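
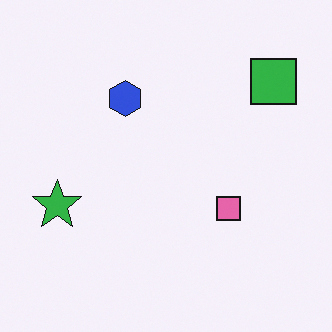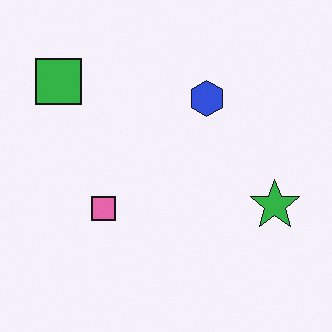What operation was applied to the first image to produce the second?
The image was flipped horizontally (left ↔ right).

The green star is in the left of the first image and the right of the second — shapes on opposite sides of the vertical midline have swapped in a mirror flip.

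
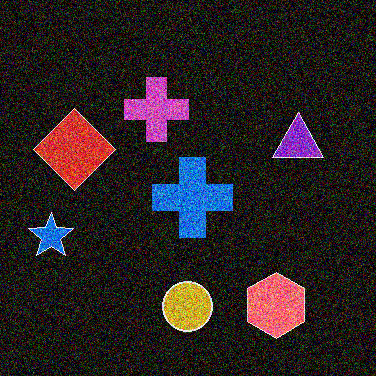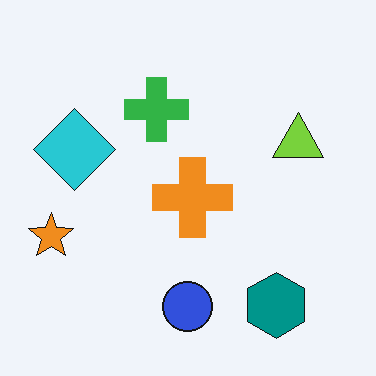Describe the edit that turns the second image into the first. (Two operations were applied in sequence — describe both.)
The first image is the second degraded with a thick layer of grain, then color-inverted (negative).

Random speckle covers the whole image, including the flat background. The light background has become dark and every shape's color is its complement — a photographic negative.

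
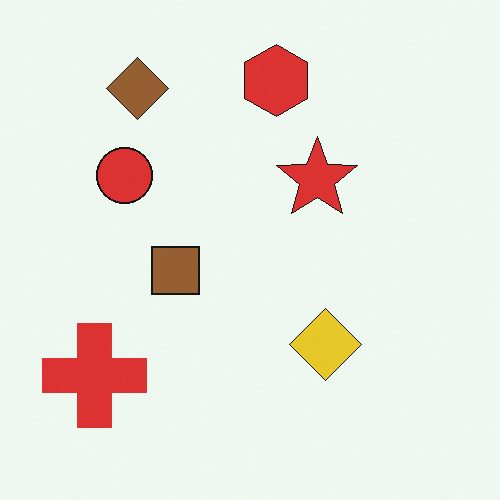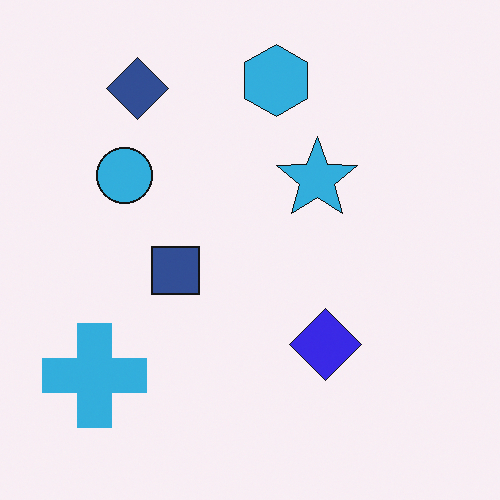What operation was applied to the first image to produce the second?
The transformation is: hue-shifted through roughly half the color wheel.

Every shape's color has rotated by the same amount around the hue wheel — a uniform hue shift.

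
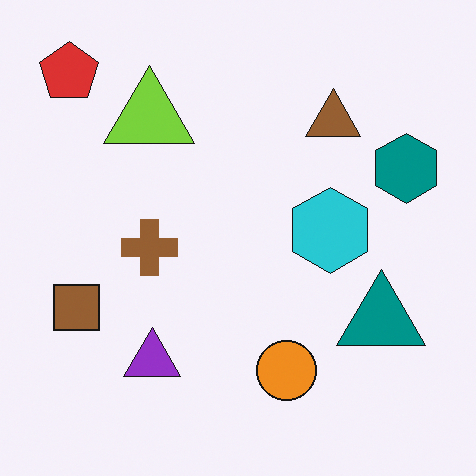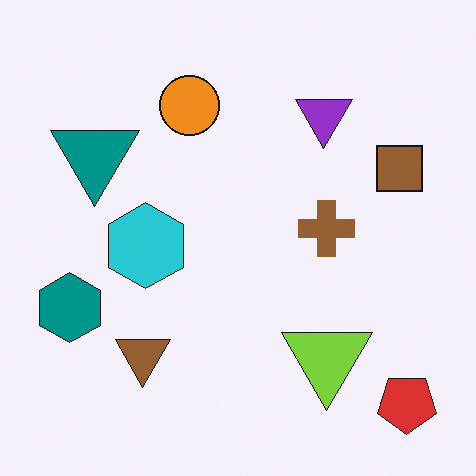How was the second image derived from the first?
Rotated 180°.

The red pentagon sits in the top-left of the first image and the bottom-right of the second — consistent with a whole-image 180° rotation.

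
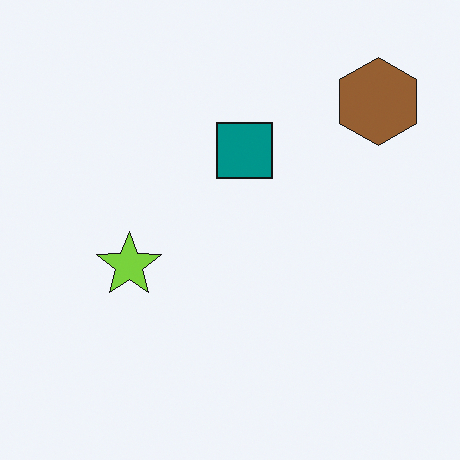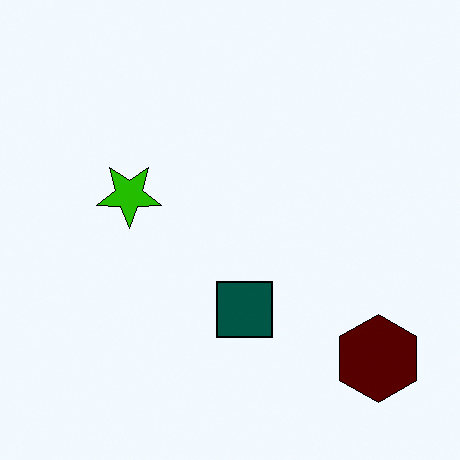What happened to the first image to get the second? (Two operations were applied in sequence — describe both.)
The second image is the first flipped vertically (top ↔ bottom), then given much higher contrast.

The brown hexagon is in the top-right of the first image and the bottom-right of the second — shapes on opposite sides of the horizontal midline have swapped in a mirror flip. Tones are pushed away from mid-grey across the whole image — a global contrast change.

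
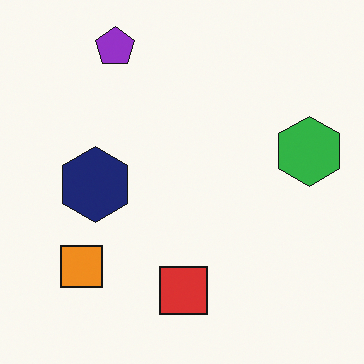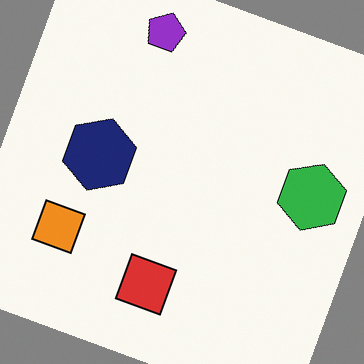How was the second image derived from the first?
Rotated clockwise by a moderate amount.

Every shape is tilted by the same angle and the image corners show triangular fill wedges — a whole-image rotation by a non-right angle.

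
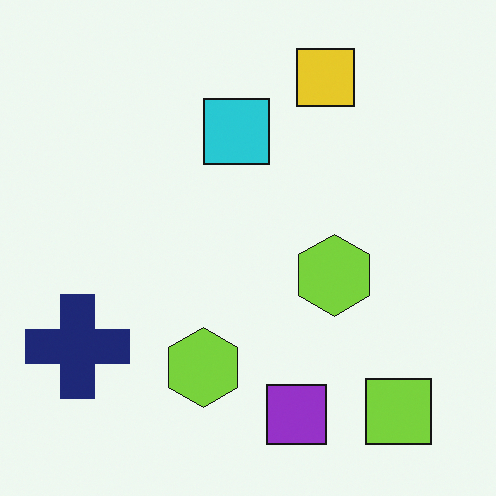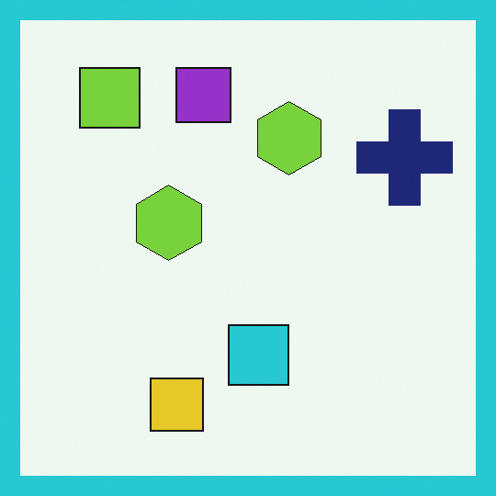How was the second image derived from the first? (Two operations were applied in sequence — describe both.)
This is the original image rotated 180°, then framed with a cyan border.

The lime square sits in the bottom-right of the first image and the top-left of the second — consistent with a whole-image 180° rotation. A solid cyan frame runs around the edge of the second image, with the content slightly shrunk inside it.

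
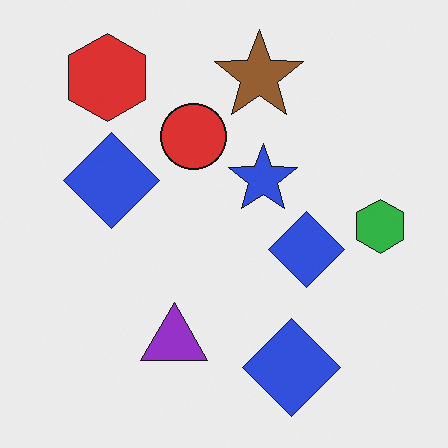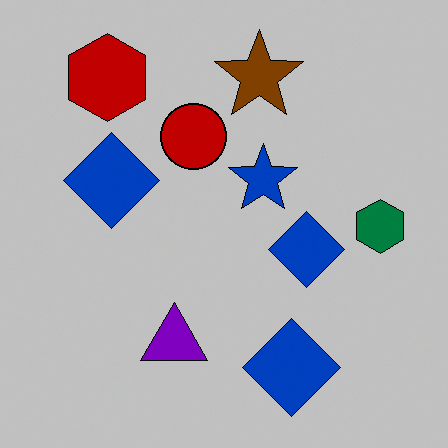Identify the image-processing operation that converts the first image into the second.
The second image is the first heavily posterized to just a handful of flat colors.

Each flat color has snapped to a coarser quantized level — most visibly, the near-white background has dropped to a flat grey.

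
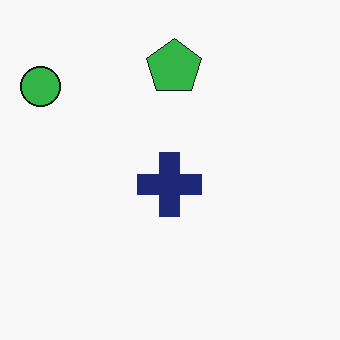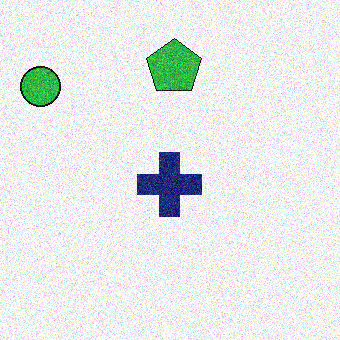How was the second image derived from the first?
The image was degraded with moderate additive noise.

Random speckle covers the whole image, including the flat background.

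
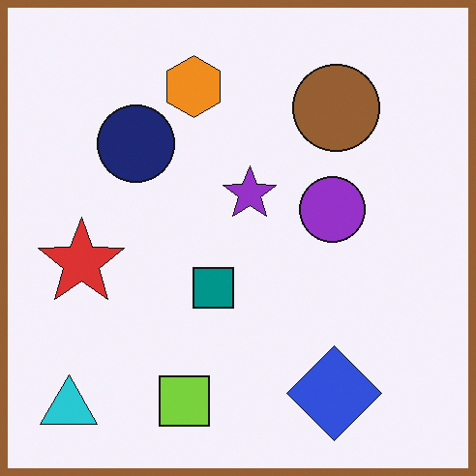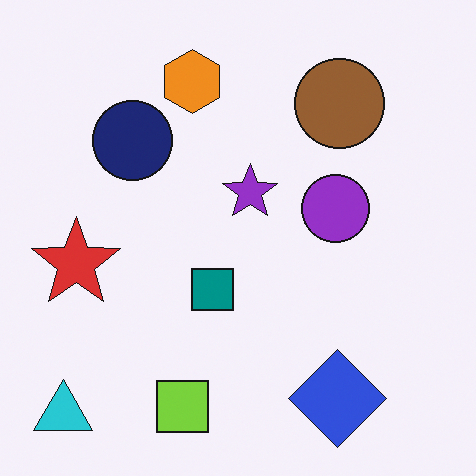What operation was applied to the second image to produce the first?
The first image is the second framed with a brown border.

A solid brown frame runs around the edge of the first image, with the content slightly shrunk inside it.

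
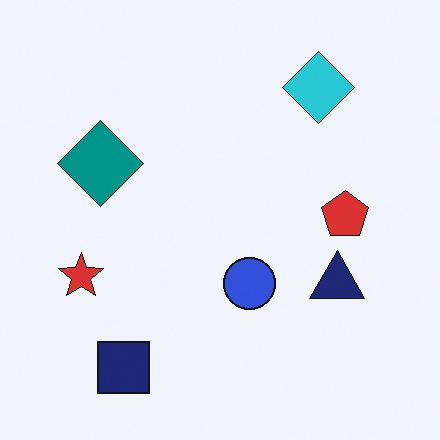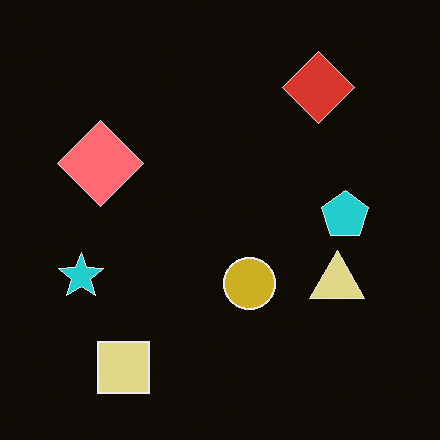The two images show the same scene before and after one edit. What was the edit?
The second image is the first color-inverted (negative).

The light background has become dark and every shape's color is its complement — a photographic negative.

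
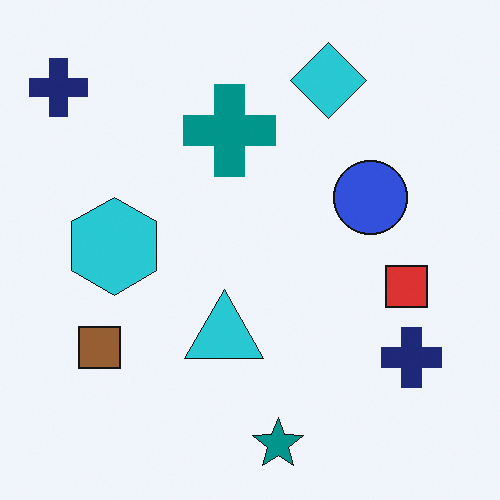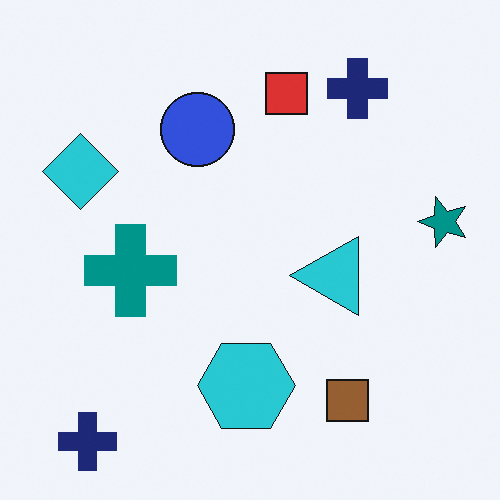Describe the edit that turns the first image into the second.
Rotated 90° counter-clockwise.

The teal star sits in the bottom of the first image and the right of the second — consistent with a whole-image 90° counter-clockwise rotation.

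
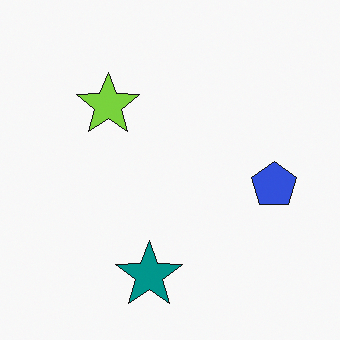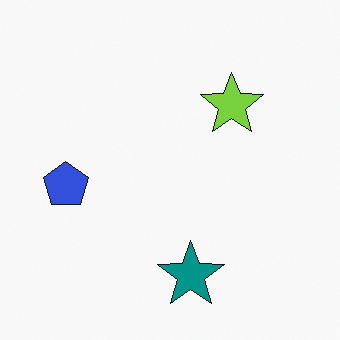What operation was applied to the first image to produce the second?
The transformation is: flipped horizontally (left ↔ right).

The blue pentagon is in the right of the first image and the left of the second — shapes on opposite sides of the vertical midline have swapped in a mirror flip.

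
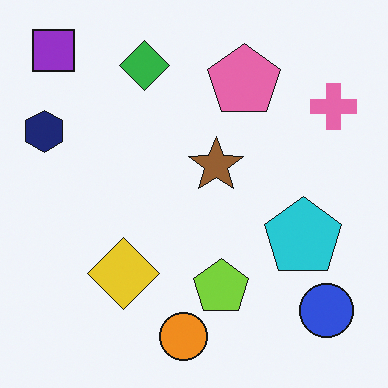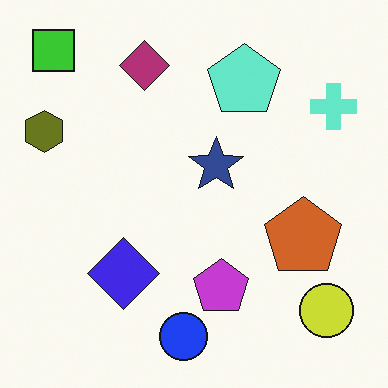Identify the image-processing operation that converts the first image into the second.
This is the original image hue-shifted by a large amount.

Every shape's color has rotated by the same amount around the hue wheel — a uniform hue shift.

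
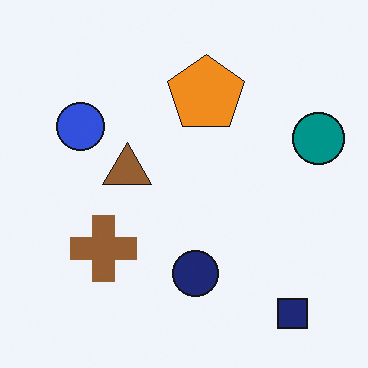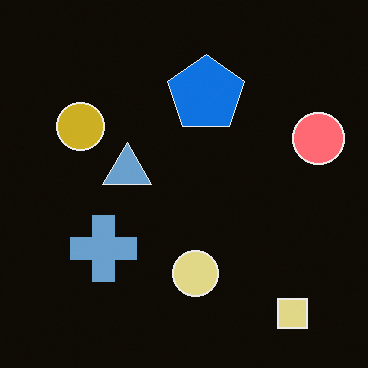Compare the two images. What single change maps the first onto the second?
The transformation is: color-inverted (negative).

The light background has become dark and every shape's color is its complement — a photographic negative.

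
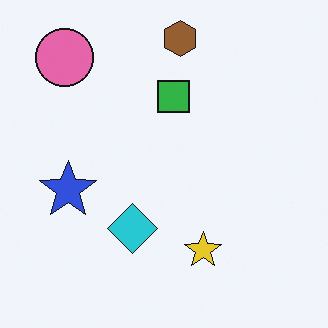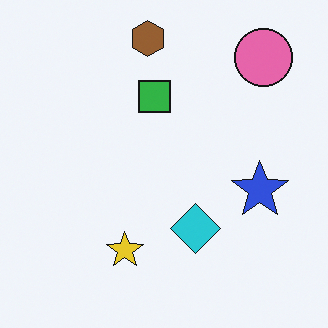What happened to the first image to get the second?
The transformation is: flipped horizontally (left ↔ right).

The pink circle is in the top-left of the first image and the top-right of the second — shapes on opposite sides of the vertical midline have swapped in a mirror flip.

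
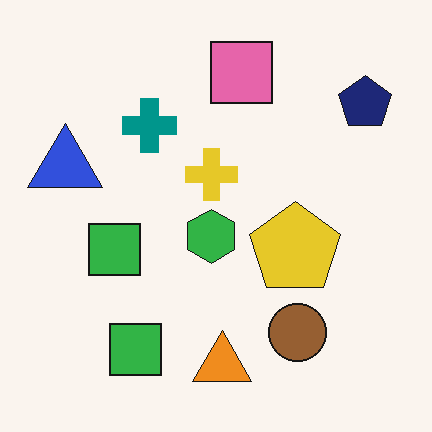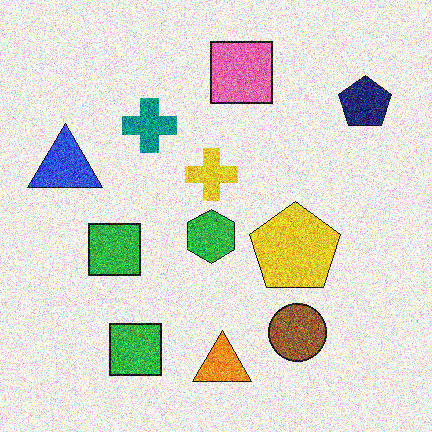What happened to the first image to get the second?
The image was degraded with a thick layer of grain.

Random speckle covers the whole image, including the flat background.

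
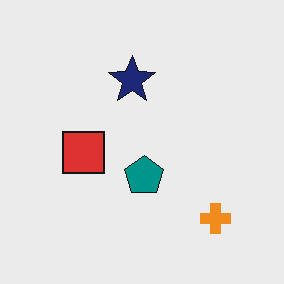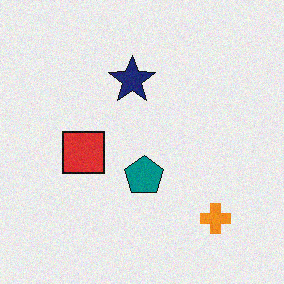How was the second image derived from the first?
The transformation is: degraded with subtle gaussian noise.

Random speckle covers the whole image, including the flat background.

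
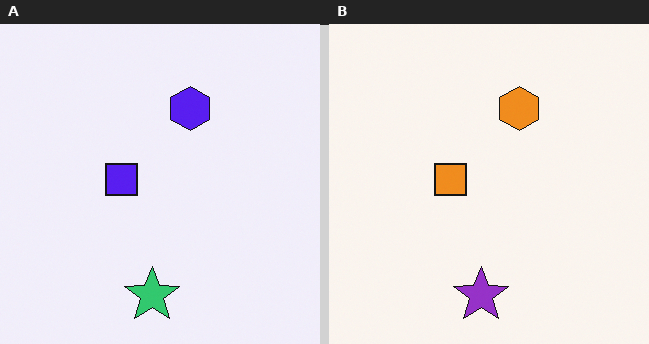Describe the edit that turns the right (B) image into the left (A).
The left (A) image is the right (B) hue-shifted through roughly half the color wheel.

Every shape's color has rotated by the same amount around the hue wheel — a uniform hue shift.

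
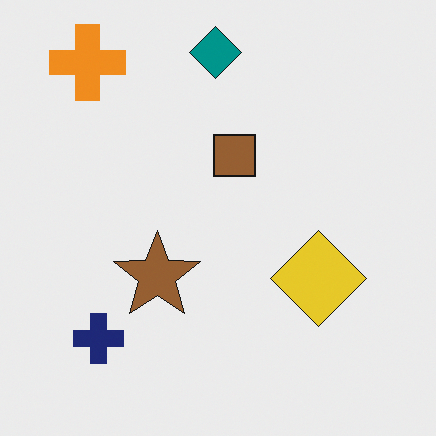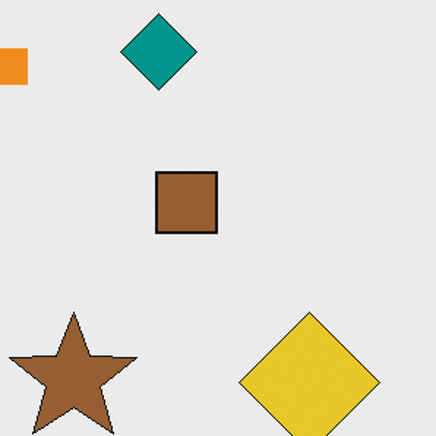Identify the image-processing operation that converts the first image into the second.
Cropped to a modestly smaller region and rescaled.

The visible shapes are larger and the field of view is narrower; shapes near the original edges may be partly or wholly outside the frame — a crop-and-rescale.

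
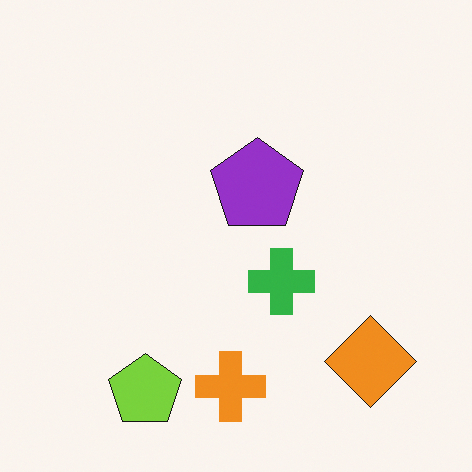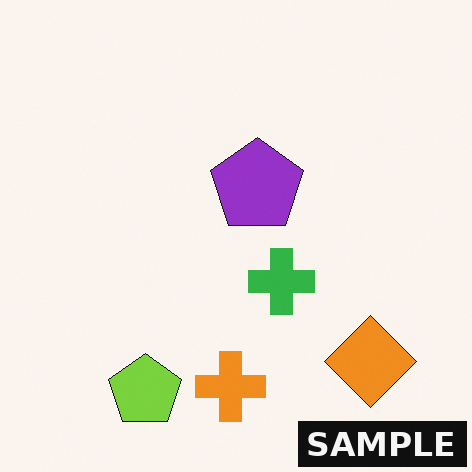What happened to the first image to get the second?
The transformation is: watermarked with the text "SAMPLE" in the lower-right corner.

A dark label reading "SAMPLE" appears in the lower-right corner.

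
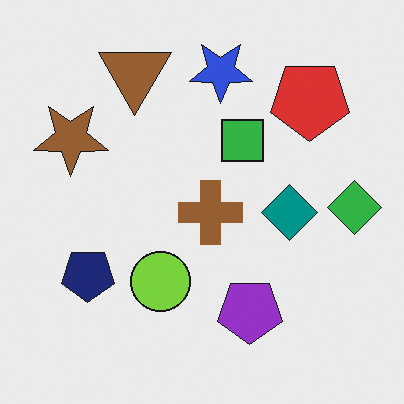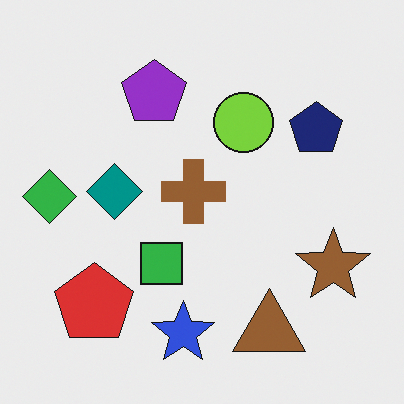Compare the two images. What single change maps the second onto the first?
This is the original image rotated 180°.

The green diamond sits in the left of the second image and the right of the first — consistent with a whole-image 180° rotation.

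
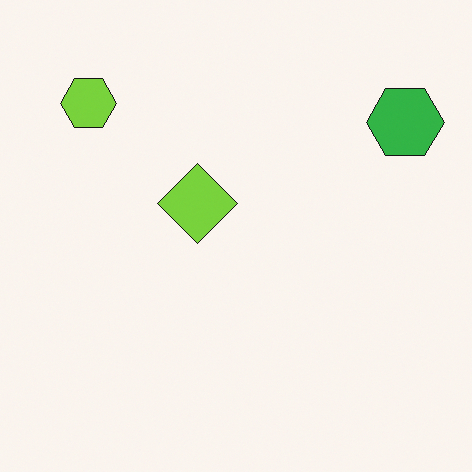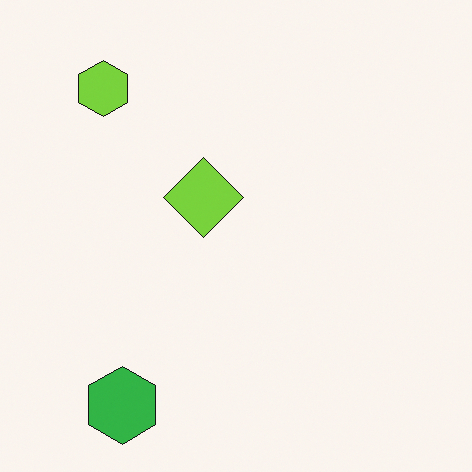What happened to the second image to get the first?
It was transposed (reflected across the top-left ↔ bottom-right diagonal).

Shapes have swapped their row and column positions — what was in the top-right is now in the bottom-left — a diagonal reflection.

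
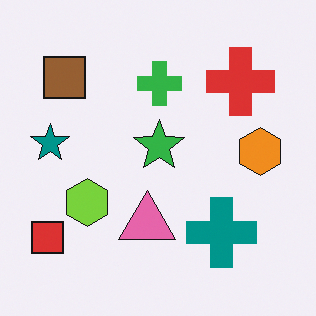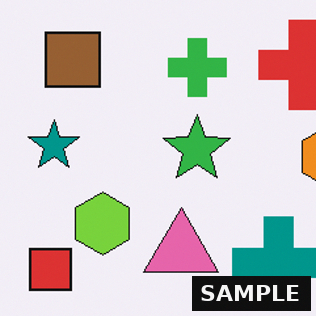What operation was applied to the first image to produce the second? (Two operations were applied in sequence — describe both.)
The image was cropped slightly and scaled back up, then watermarked with the text "SAMPLE" in the lower-right corner.

The visible shapes are larger and the field of view is narrower; shapes near the original edges may be partly or wholly outside the frame — a crop-and-rescale. A dark label reading "SAMPLE" appears in the lower-right corner.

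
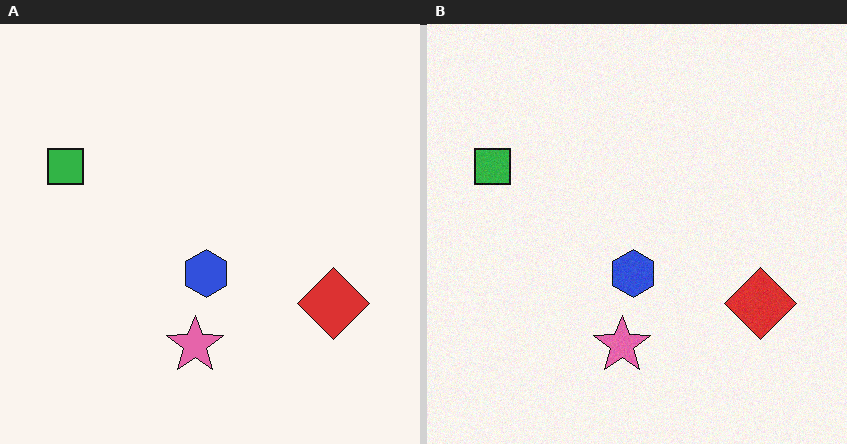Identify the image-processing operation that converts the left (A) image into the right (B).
It was degraded with light additive noise.

Random speckle covers the whole image, including the flat background.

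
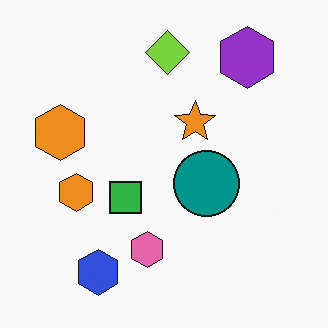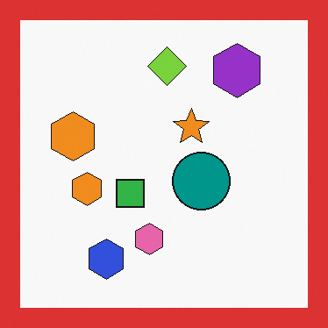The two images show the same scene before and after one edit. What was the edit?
The second image is the first framed with a red border.

A solid red frame runs around the edge of the second image, with the content slightly shrunk inside it.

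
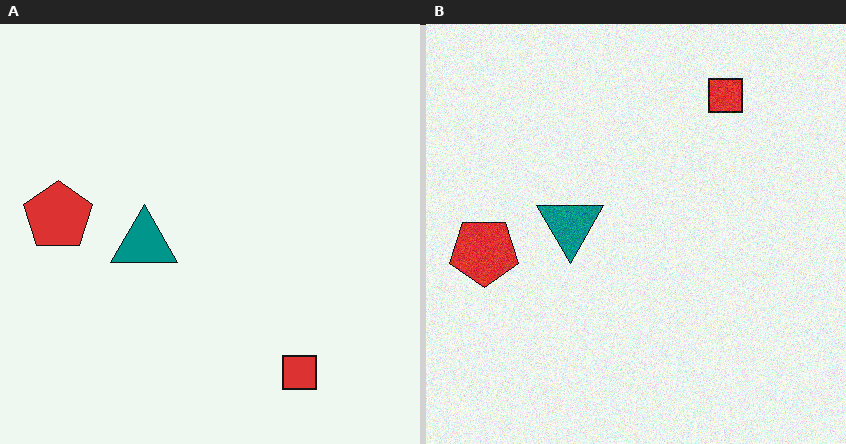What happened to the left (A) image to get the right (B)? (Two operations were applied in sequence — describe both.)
It was flipped vertically (top ↔ bottom), then degraded with moderate additive noise.

The red square is in the bottom-right of the left (A) image and the top-right of the right (B) — shapes on opposite sides of the horizontal midline have swapped in a mirror flip. Random speckle covers the whole image, including the flat background.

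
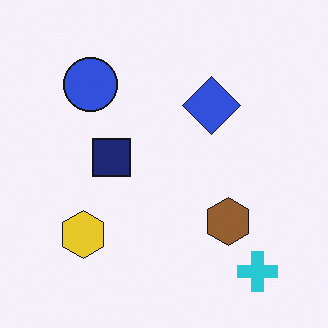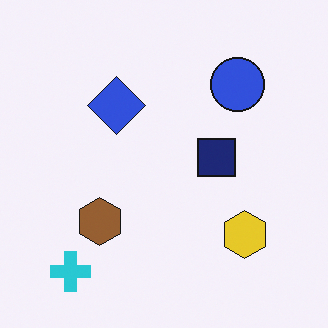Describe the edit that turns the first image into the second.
It was flipped horizontally (left ↔ right).

The cyan cross is in the bottom-right of the first image and the bottom-left of the second — shapes on opposite sides of the vertical midline have swapped in a mirror flip.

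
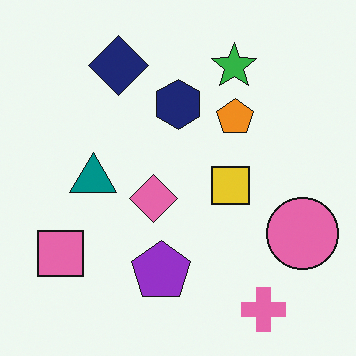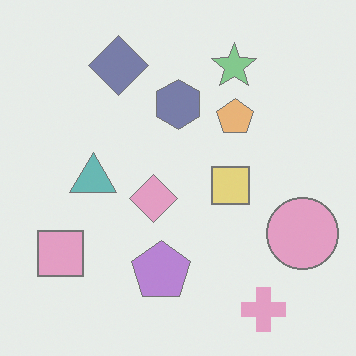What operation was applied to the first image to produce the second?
Washed out (contrast reduced).

Tones are pushed toward mid-grey across the whole image — a global contrast change.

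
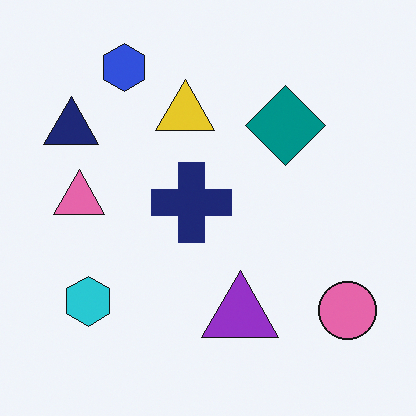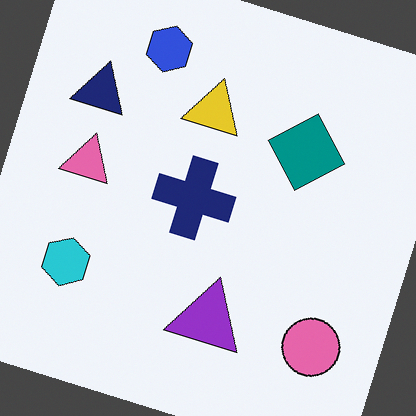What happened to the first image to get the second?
This is the original image rotated clockwise by a moderate amount.

Every shape is tilted by the same angle and the image corners show triangular fill wedges — a whole-image rotation by a non-right angle.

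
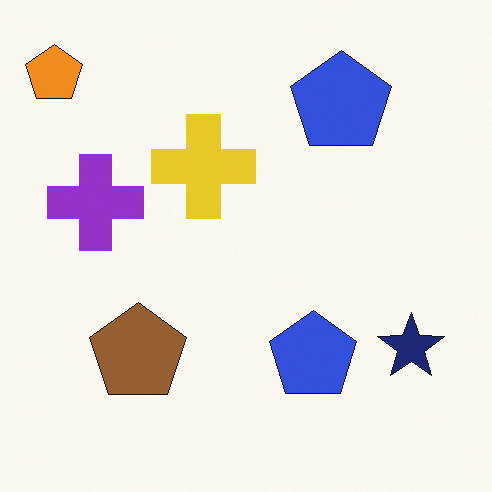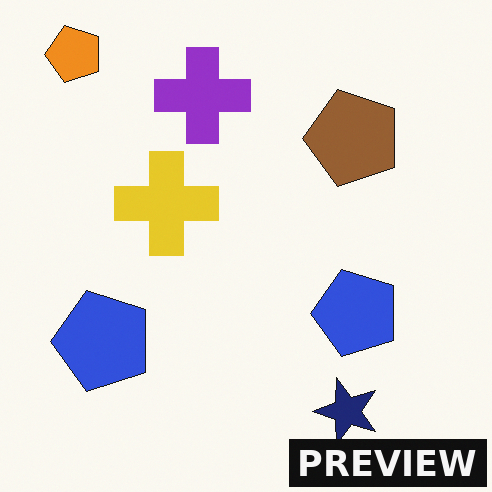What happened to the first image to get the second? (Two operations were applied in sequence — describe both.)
It was transposed (reflected across the top-left ↔ bottom-right diagonal), then watermarked with the text "PREVIEW" in the lower-right corner.

Shapes have swapped their row and column positions — what was in the top-right is now in the bottom-left — a diagonal reflection. A dark label reading "PREVIEW" appears in the lower-right corner.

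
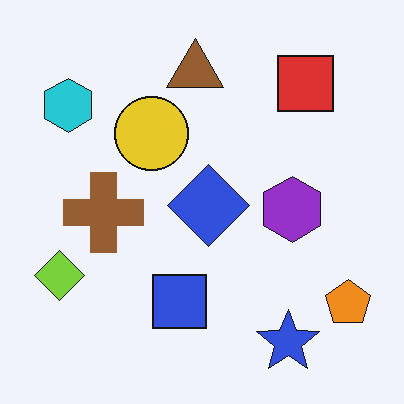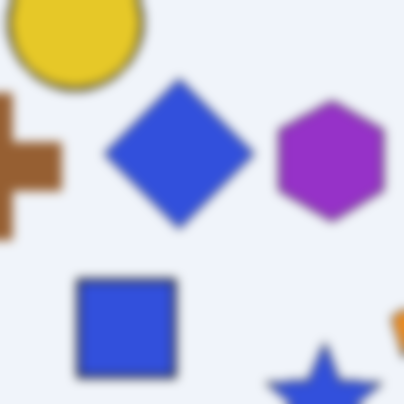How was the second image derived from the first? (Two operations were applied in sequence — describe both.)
The transformation is: cropped to a noticeably smaller region and rescaled, then heavily blurred.

The visible shapes are larger and the field of view is narrower; shapes near the original edges may be partly or wholly outside the frame — a crop-and-rescale. Shape edges and outlines are uniformly softened across the whole image.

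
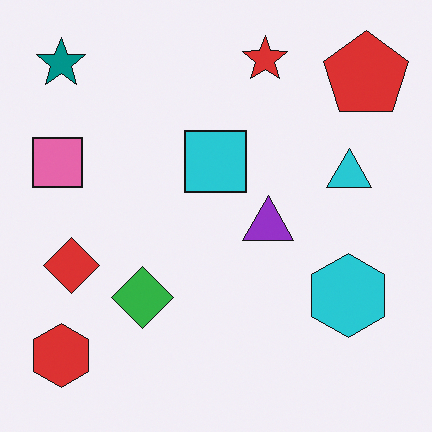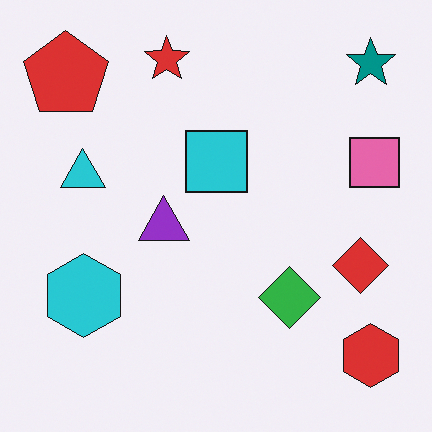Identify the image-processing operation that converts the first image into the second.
This is the original image flipped horizontally (left ↔ right).

The pink square is in the left of the first image and the right of the second — shapes on opposite sides of the vertical midline have swapped in a mirror flip.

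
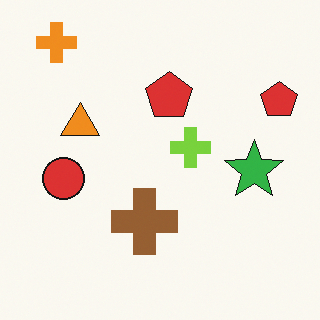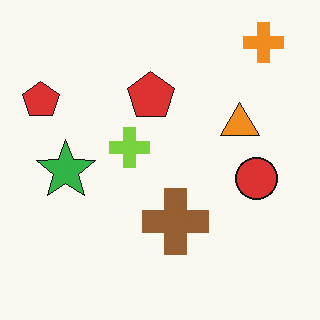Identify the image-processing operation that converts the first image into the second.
This is the original image flipped horizontally (left ↔ right).

The orange cross is in the top-left of the first image and the top-right of the second — shapes on opposite sides of the vertical midline have swapped in a mirror flip.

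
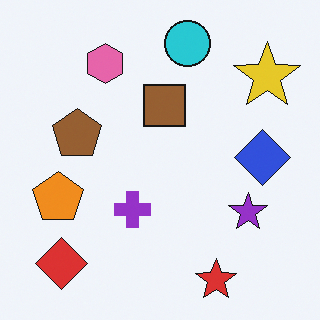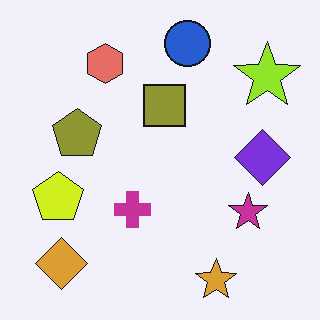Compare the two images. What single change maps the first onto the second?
The second image is the first hue-shifted slightly.

Every shape's color has rotated by the same amount around the hue wheel — a uniform hue shift.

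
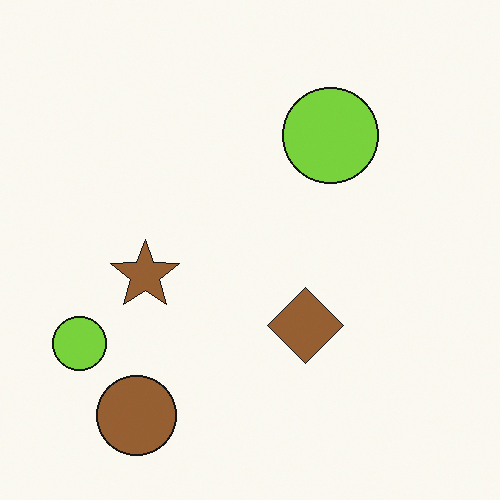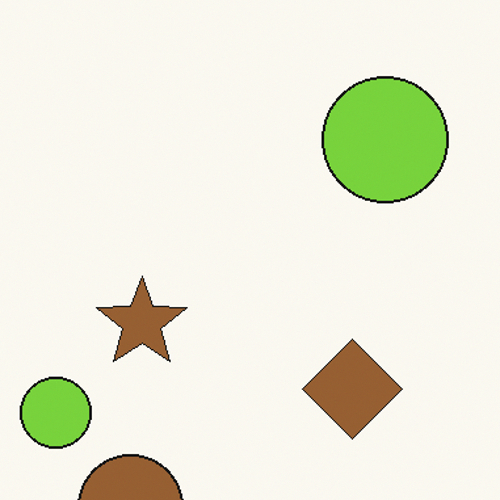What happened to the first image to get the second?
This is the original image cropped slightly and scaled back up.

The visible shapes are larger and the field of view is narrower; shapes near the original edges may be partly or wholly outside the frame — a crop-and-rescale.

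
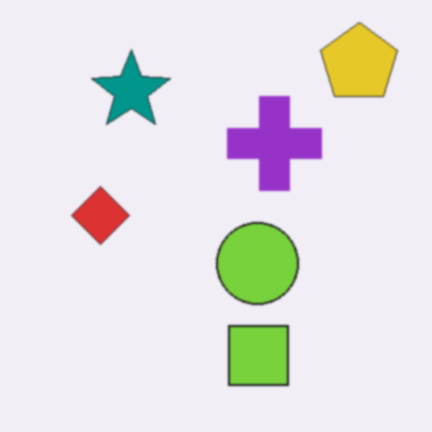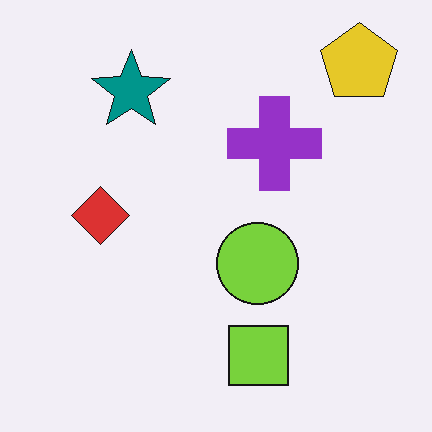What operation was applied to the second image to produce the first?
Slightly softened.

Shape edges and outlines are uniformly softened across the whole image.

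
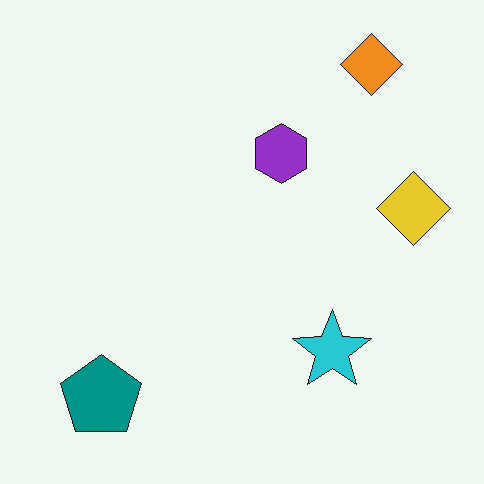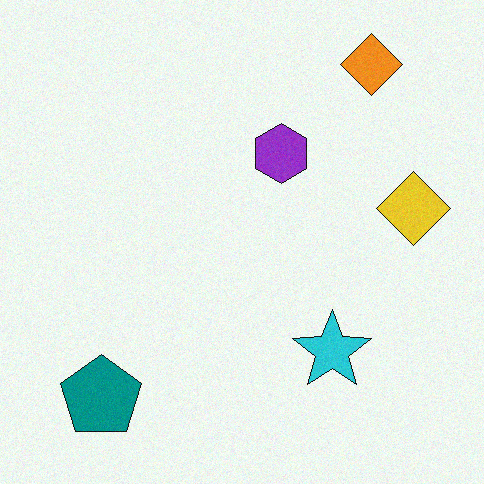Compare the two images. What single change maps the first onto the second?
This is the original image degraded with a light layer of grain.

Random speckle covers the whole image, including the flat background.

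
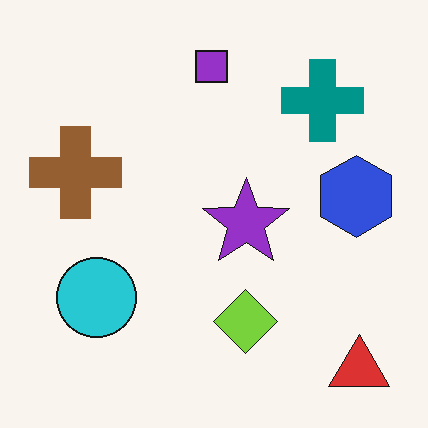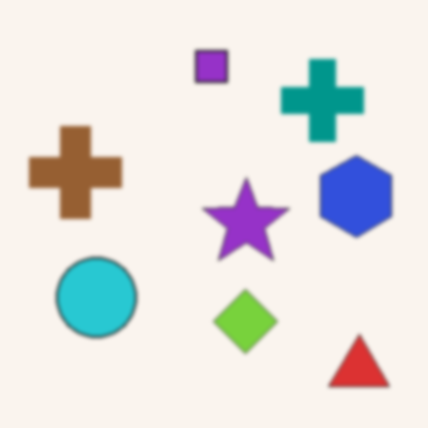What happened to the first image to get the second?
The transformation is: slightly softened.

Shape edges and outlines are uniformly softened across the whole image.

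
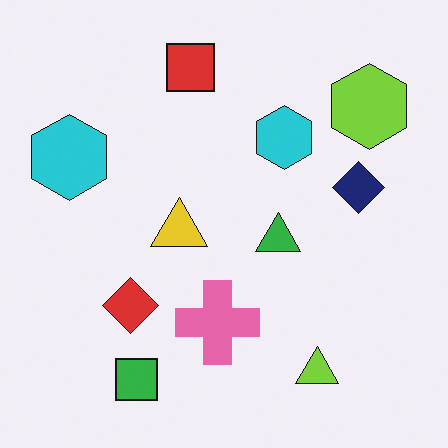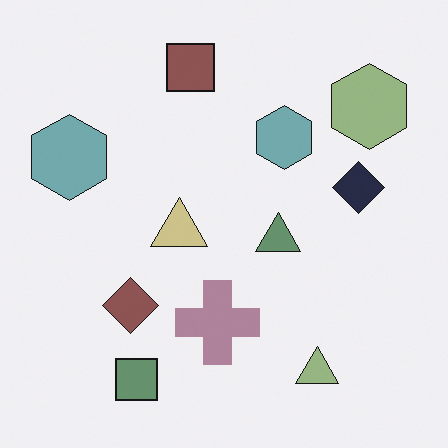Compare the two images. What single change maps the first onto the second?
Made much more muted (saturation change).

All colors are more muted and greyish — a global saturation change.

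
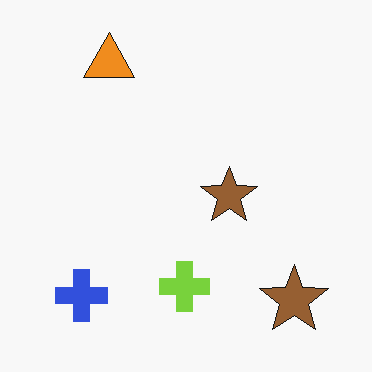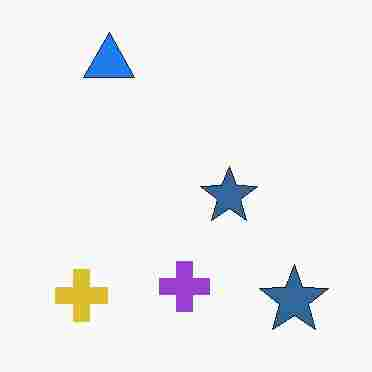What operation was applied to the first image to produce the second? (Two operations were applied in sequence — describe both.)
The second image is the first hue-shifted through roughly half the color wheel, then heavily JPEG-compressed with obvious blocking artifacts.

Every shape's color has rotated by the same amount around the hue wheel — a uniform hue shift. Blocky 8×8 compression artifacts appear around shape edges and the flat background shows ringing — characteristic JPEG degradation.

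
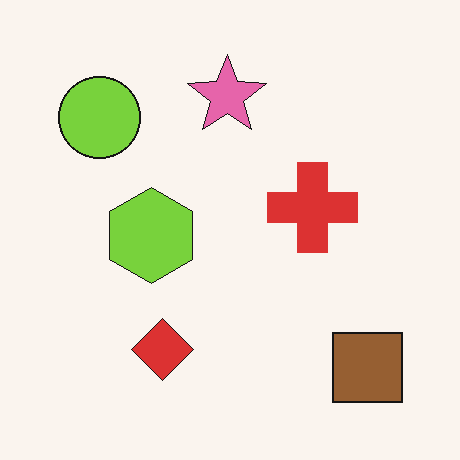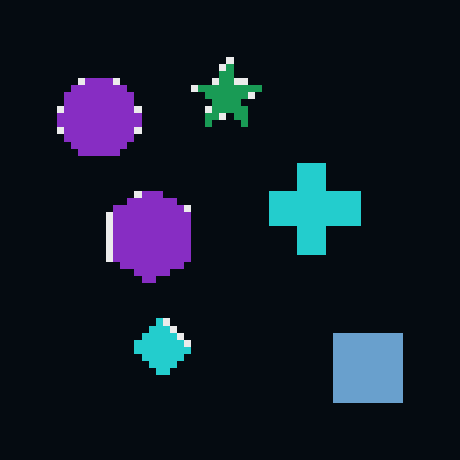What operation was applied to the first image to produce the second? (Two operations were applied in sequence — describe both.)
The transformation is: color-inverted (negative), then pixelated into visible square blocks.

The light background has become dark and every shape's color is its complement — a photographic negative. Shapes are reduced to large square blocks; fine edges and outlines are lost — a downscale-then-upscale (mosaic) effect.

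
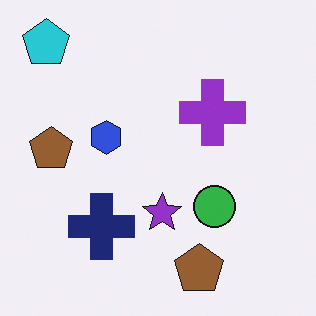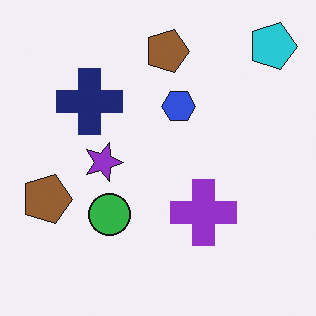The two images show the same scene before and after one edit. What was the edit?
The image was rotated 90° clockwise.

The cyan pentagon sits in the top-left of the first image and the top-right of the second — consistent with a whole-image 90° clockwise rotation.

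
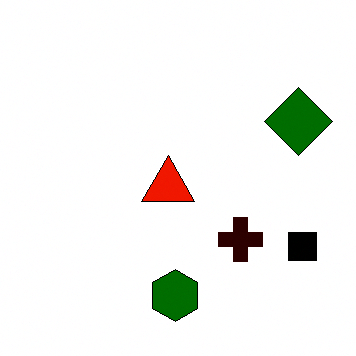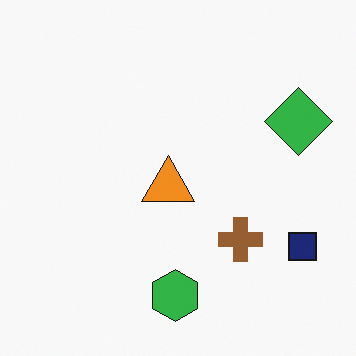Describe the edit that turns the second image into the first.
The image was given much higher contrast.

Tones are pushed away from mid-grey across the whole image — a global contrast change.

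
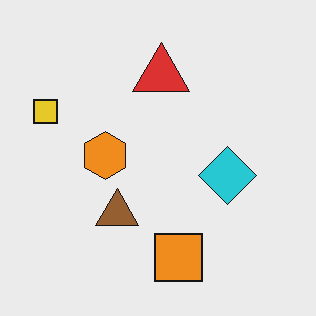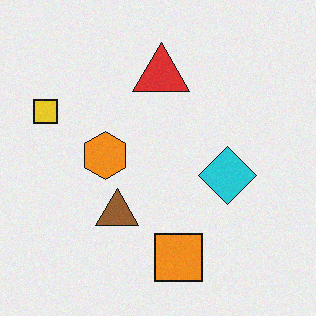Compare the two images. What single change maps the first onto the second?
The second image is the first degraded with a light layer of grain.

Random speckle covers the whole image, including the flat background.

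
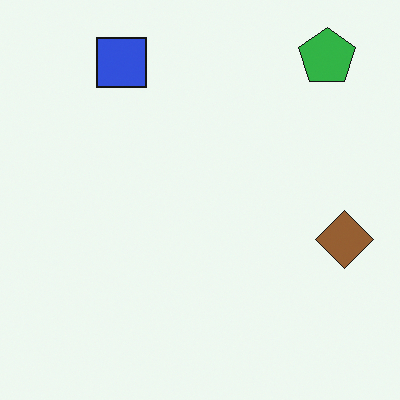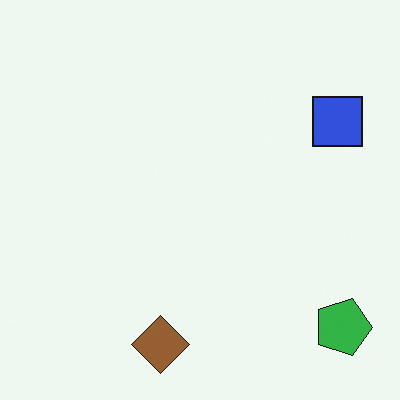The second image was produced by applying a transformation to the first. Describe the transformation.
It was rotated 90° clockwise.

The green pentagon sits in the top-right of the first image and the bottom-right of the second — consistent with a whole-image 90° clockwise rotation.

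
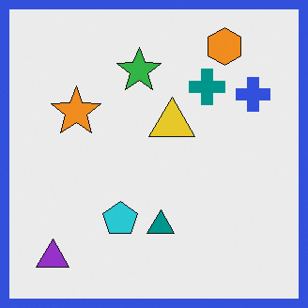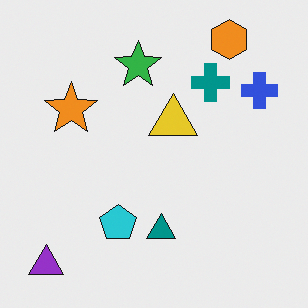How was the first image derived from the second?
It was framed with a blue border.

A solid blue frame runs around the edge of the first image, with the content slightly shrunk inside it.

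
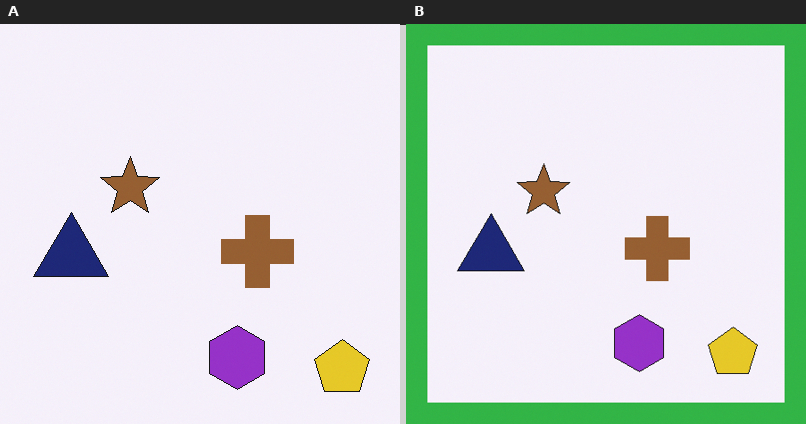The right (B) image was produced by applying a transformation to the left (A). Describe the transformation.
Framed with a green border.

A solid green frame runs around the edge of the right (B) image, with the content slightly shrunk inside it.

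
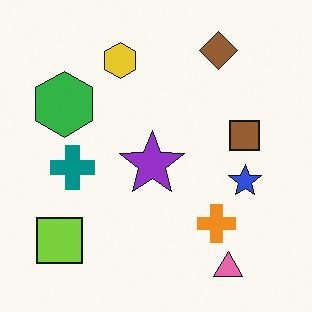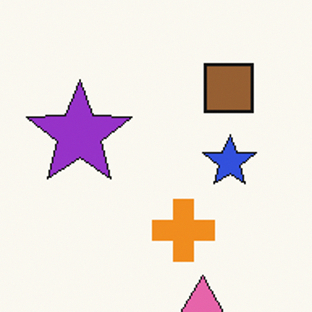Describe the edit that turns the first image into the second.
Cropped to a noticeably smaller region and rescaled.

The visible shapes are larger and the field of view is narrower; shapes near the original edges may be partly or wholly outside the frame — a crop-and-rescale.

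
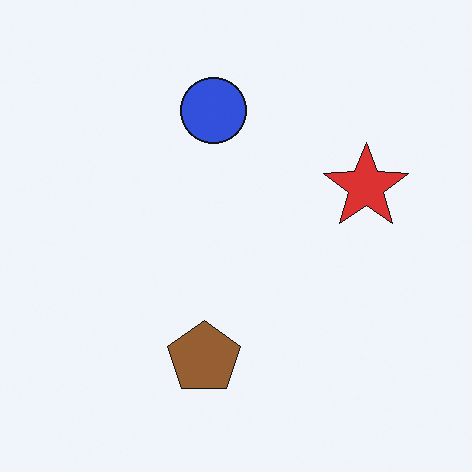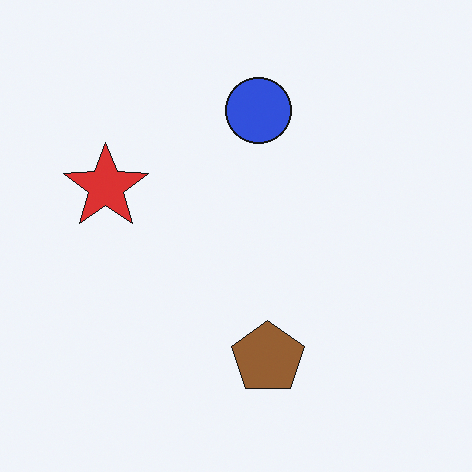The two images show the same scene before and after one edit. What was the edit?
The second image is the first flipped horizontally (left ↔ right).

The red star is in the right of the first image and the left of the second — shapes on opposite sides of the vertical midline have swapped in a mirror flip.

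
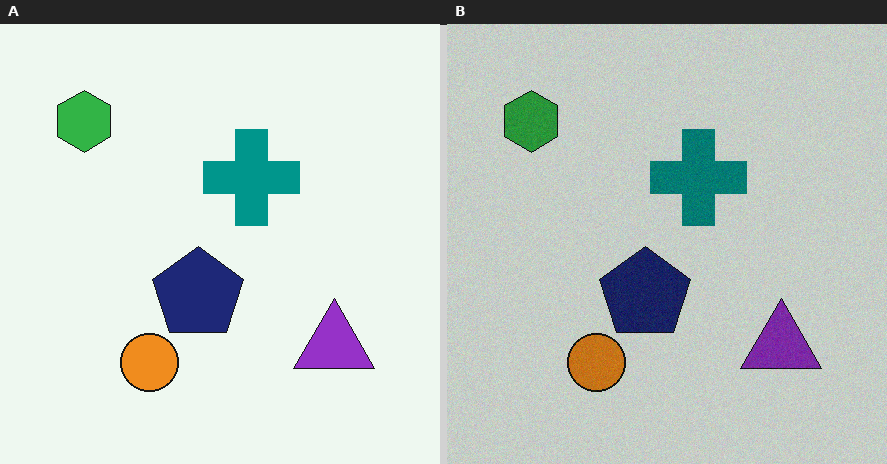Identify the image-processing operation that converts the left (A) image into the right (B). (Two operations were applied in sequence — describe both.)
This is the original image darkened a little, then degraded with a light layer of grain.

Every pixel — background and shapes alike — is uniformly darkened. Random speckle covers the whole image, including the flat background.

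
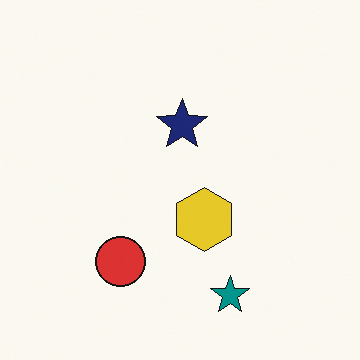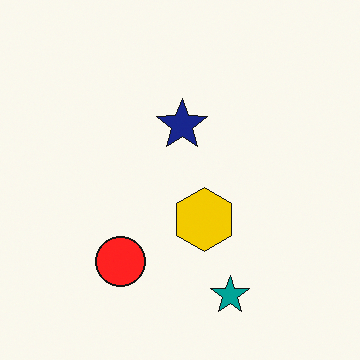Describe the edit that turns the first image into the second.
The image was slightly oversaturated.

All colors are more vivid — a global saturation change.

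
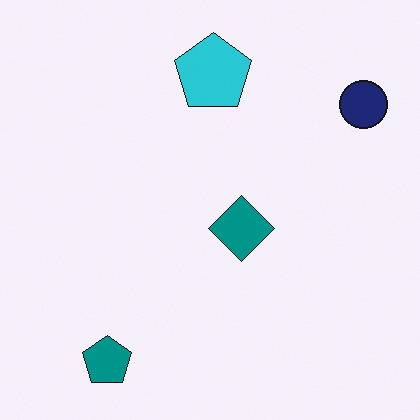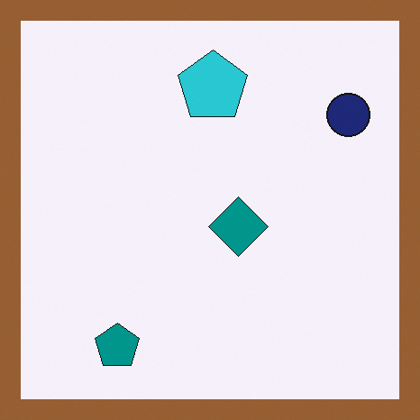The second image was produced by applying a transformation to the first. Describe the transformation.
The image was framed with a brown border.

A solid brown frame runs around the edge of the second image, with the content slightly shrunk inside it.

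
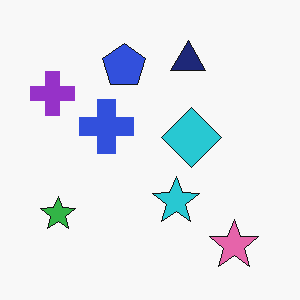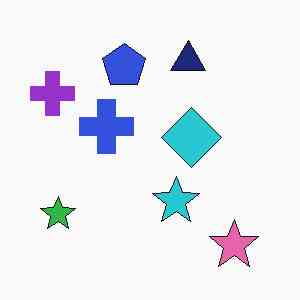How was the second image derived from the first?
The second image is the first JPEG-compressed with visible artifacts.

Blocky 8×8 compression artifacts appear around shape edges and the flat background shows ringing — characteristic JPEG degradation.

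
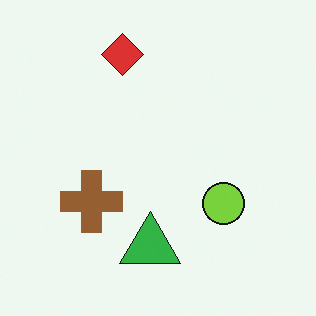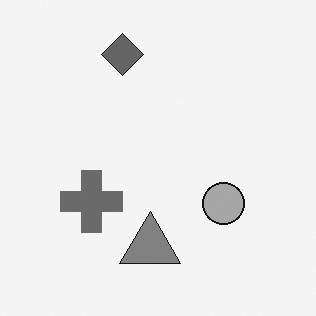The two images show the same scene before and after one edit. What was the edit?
The transformation is: converted to grayscale.

All color is removed — every shape is now a shade of grey.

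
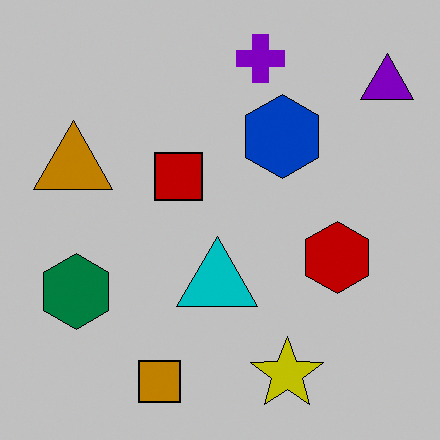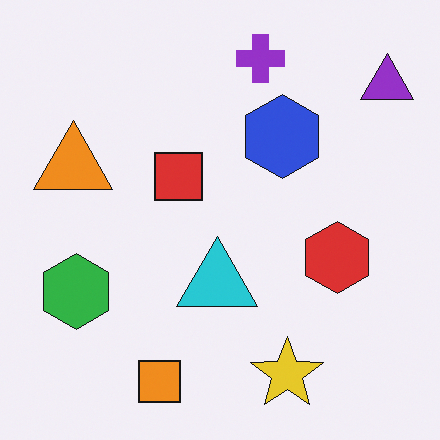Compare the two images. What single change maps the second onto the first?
The transformation is: aggressively posterized.

Each flat color has snapped to a coarser quantized level — most visibly, the near-white background has dropped to a flat grey.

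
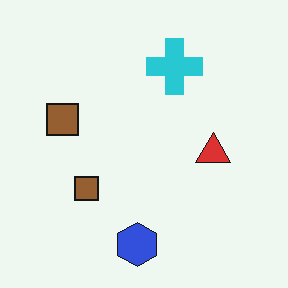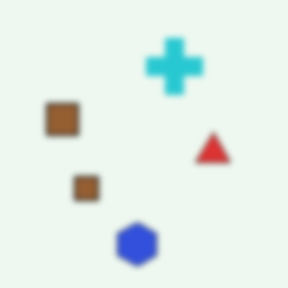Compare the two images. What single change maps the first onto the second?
Moderately blurred.

Shape edges and outlines are uniformly softened across the whole image.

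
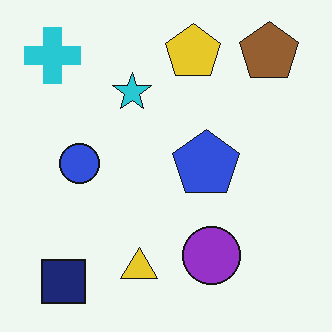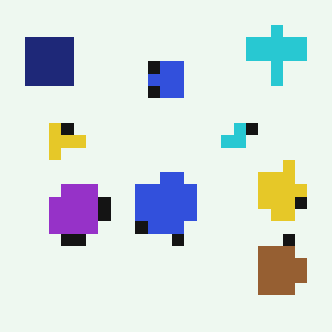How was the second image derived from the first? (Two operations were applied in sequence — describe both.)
Rotated 90° clockwise, then heavily pixelated into large blocks.

The cyan cross sits in the top-left of the first image and the top-right of the second — consistent with a whole-image 90° clockwise rotation. Shapes are reduced to large square blocks; fine edges and outlines are lost — a downscale-then-upscale (mosaic) effect.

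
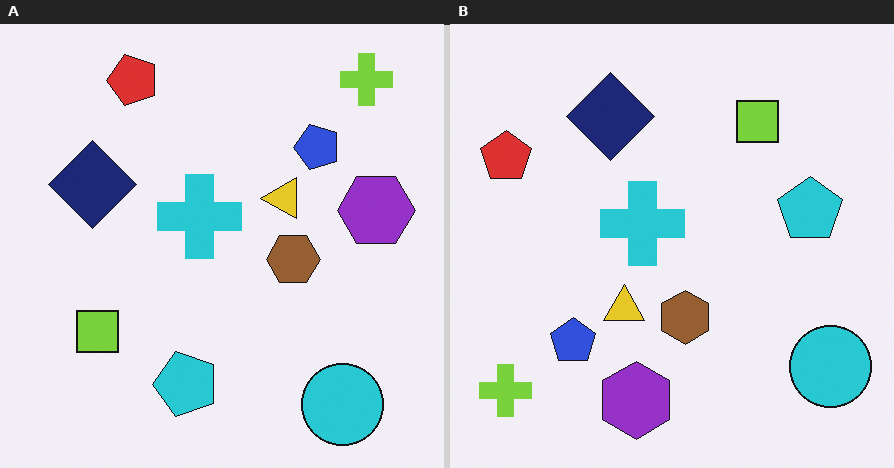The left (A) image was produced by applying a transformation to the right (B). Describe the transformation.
It was transposed (reflected across the top-left ↔ bottom-right diagonal).

Shapes have swapped their row and column positions — what was in the top-right is now in the bottom-left — a diagonal reflection.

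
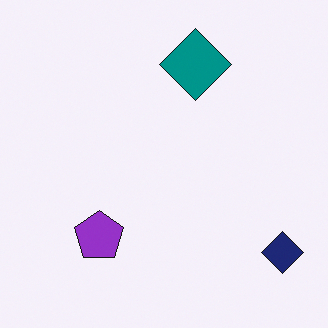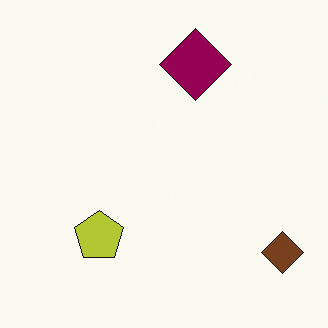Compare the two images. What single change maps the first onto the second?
The image was hue-shifted through roughly a third of the color wheel.

Every shape's color has rotated by the same amount around the hue wheel — a uniform hue shift.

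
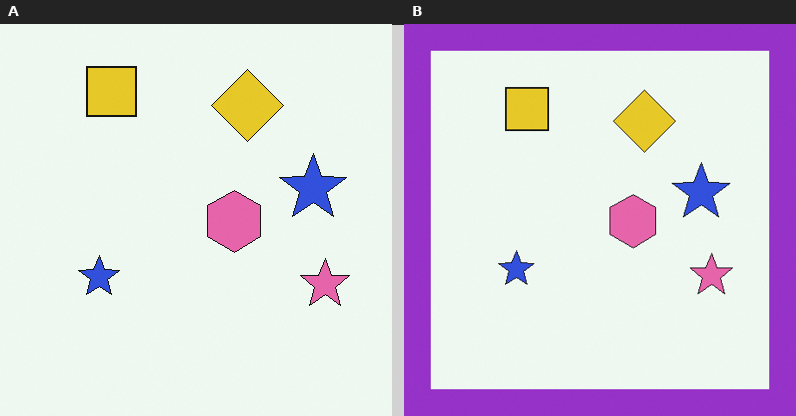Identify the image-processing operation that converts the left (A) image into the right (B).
Framed with a purple border.

A solid purple frame runs around the edge of the right (B) image, with the content slightly shrunk inside it.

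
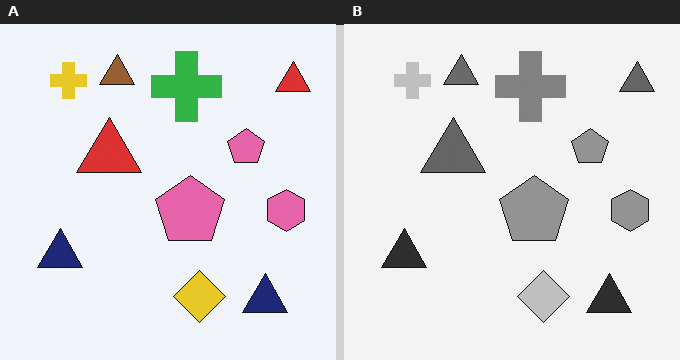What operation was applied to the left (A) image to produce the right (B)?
Converted to grayscale.

All color is removed — every shape is now a shade of grey.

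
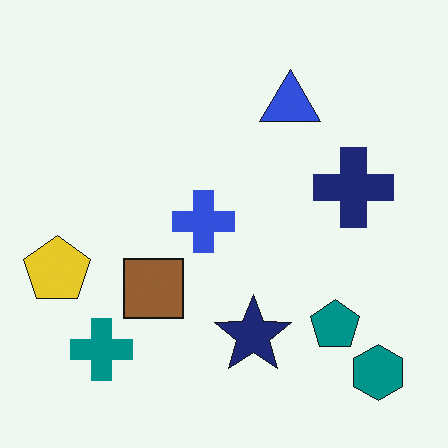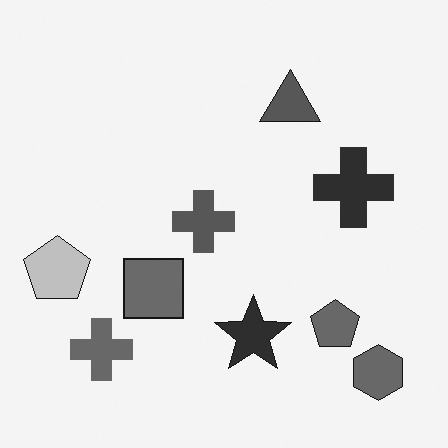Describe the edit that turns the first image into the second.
This is the original image converted to grayscale.

All color is removed — every shape is now a shade of grey.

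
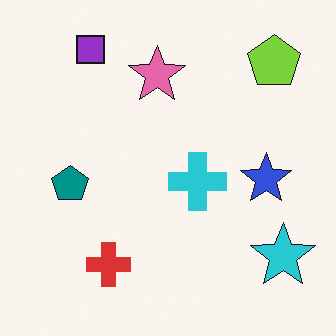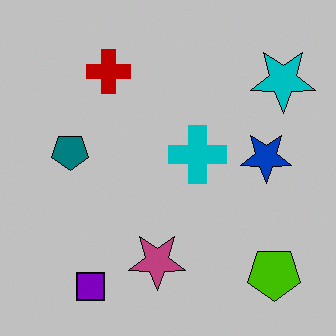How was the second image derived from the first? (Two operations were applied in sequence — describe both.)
It was aggressively posterized, then flipped vertically (top ↔ bottom).

Each flat color has snapped to a coarser quantized level — most visibly, the near-white background has dropped to a flat grey. The purple square is in the top-left of the first image and the bottom-left of the second — shapes on opposite sides of the horizontal midline have swapped in a mirror flip.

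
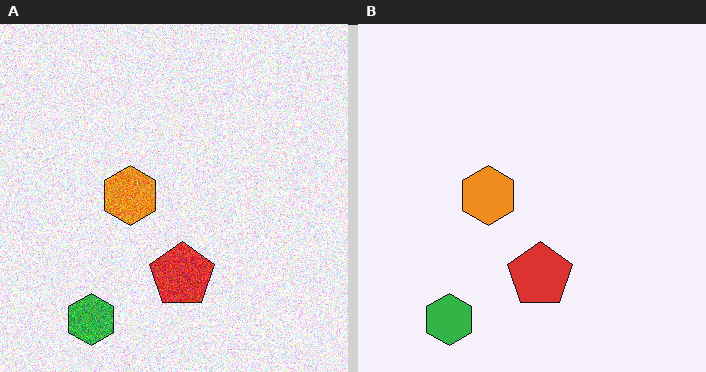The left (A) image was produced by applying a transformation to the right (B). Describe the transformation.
This is the original image degraded with a thick layer of grain.

Random speckle covers the whole image, including the flat background.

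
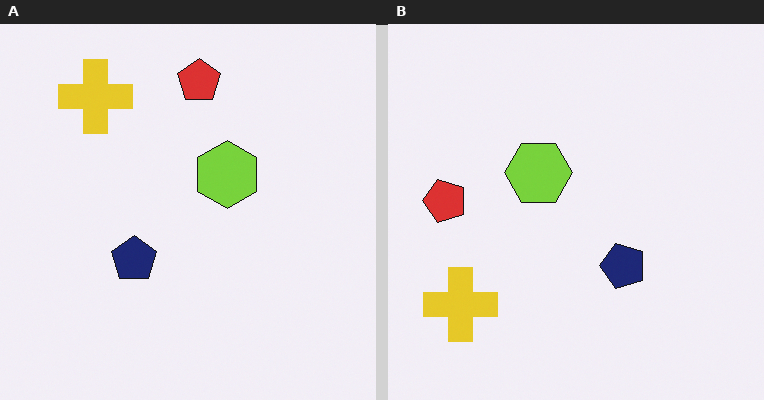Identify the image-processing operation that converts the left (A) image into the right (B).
Rotated 90° counter-clockwise.

The yellow cross sits in the top-left of the left (A) image and the bottom-left of the right (B) — consistent with a whole-image 90° counter-clockwise rotation.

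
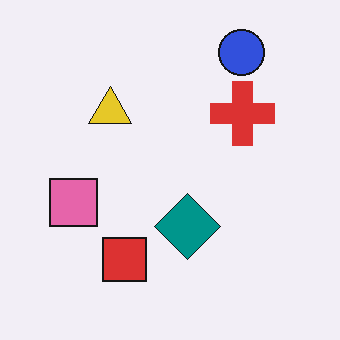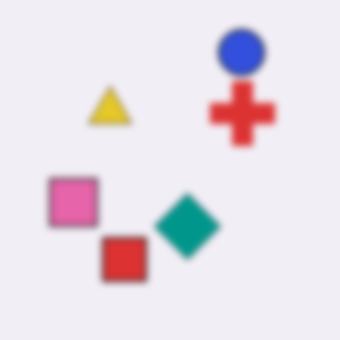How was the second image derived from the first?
The second image is the first moderately blurred.

Shape edges and outlines are uniformly softened across the whole image.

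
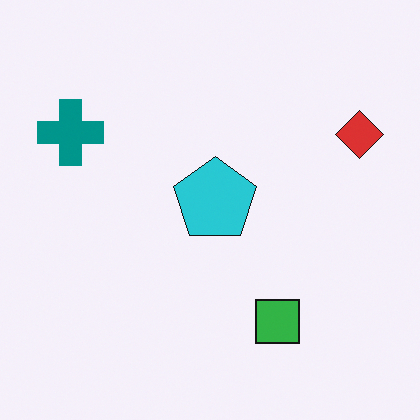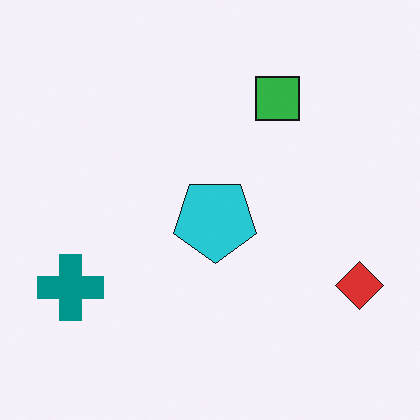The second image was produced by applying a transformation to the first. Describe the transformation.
It was flipped vertically (top ↔ bottom).

The green square is in the bottom of the first image and the top of the second — shapes on opposite sides of the horizontal midline have swapped in a mirror flip.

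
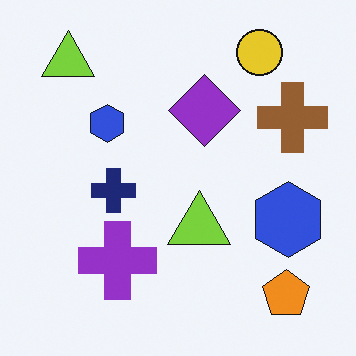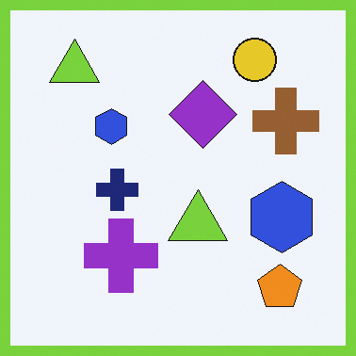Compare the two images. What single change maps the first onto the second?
Framed with a lime border.

A solid lime frame runs around the edge of the second image, with the content slightly shrunk inside it.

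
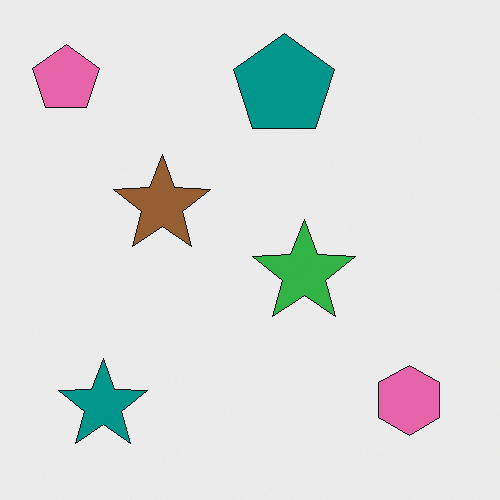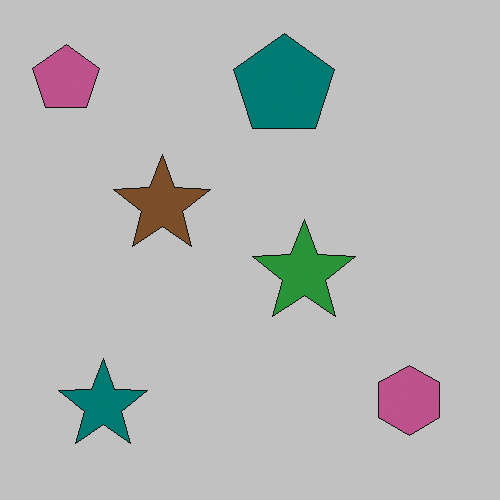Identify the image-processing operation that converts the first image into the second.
This is the original image darkened a little.

Every pixel — background and shapes alike — is uniformly darkened.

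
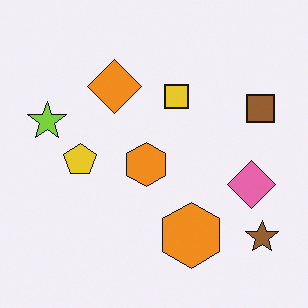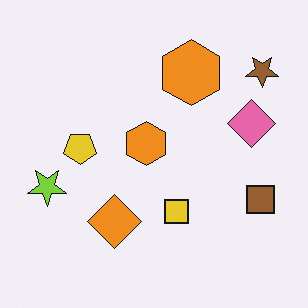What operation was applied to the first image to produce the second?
Flipped vertically (top ↔ bottom).

The brown star is in the bottom-right of the first image and the top-right of the second — shapes on opposite sides of the horizontal midline have swapped in a mirror flip.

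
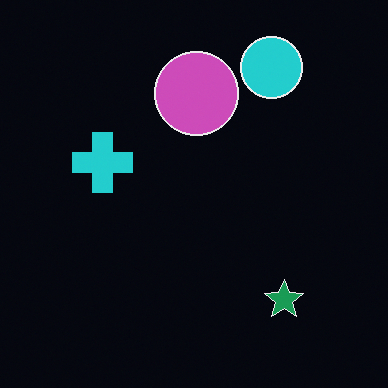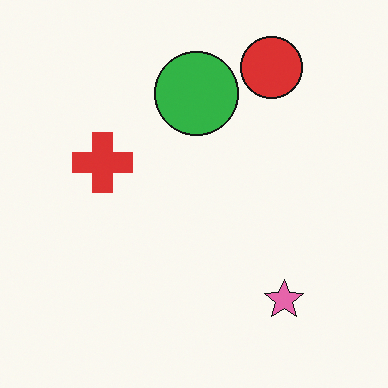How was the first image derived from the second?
The transformation is: color-inverted (negative).

The light background has become dark and every shape's color is its complement — a photographic negative.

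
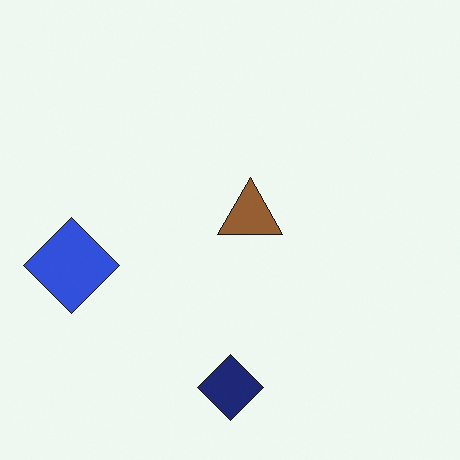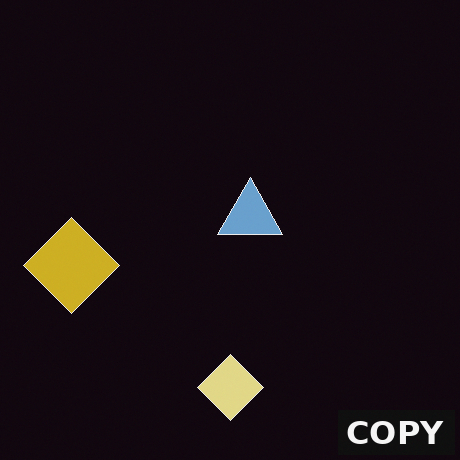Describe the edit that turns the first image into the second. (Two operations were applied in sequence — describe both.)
Color-inverted (negative), then watermarked with the text "COPY" in the lower-right corner.

The light background has become dark and every shape's color is its complement — a photographic negative. A dark label reading "COPY" appears in the lower-right corner.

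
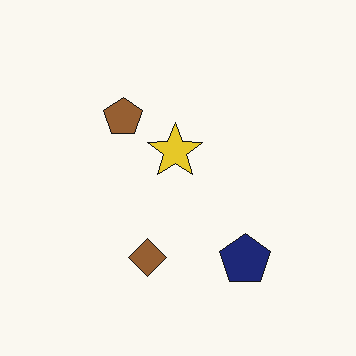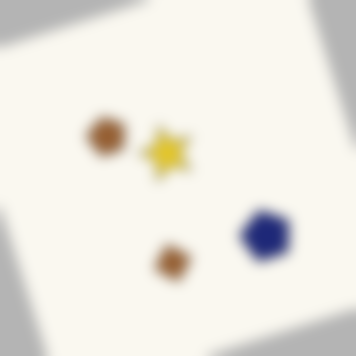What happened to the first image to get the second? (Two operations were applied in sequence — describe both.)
The transformation is: rotated counter-clockwise by a clearly visible amount, then strongly gaussian-blurred.

Every shape is tilted by the same angle and the image corners show triangular fill wedges — a whole-image rotation by a non-right angle. Shape edges and outlines are uniformly softened across the whole image.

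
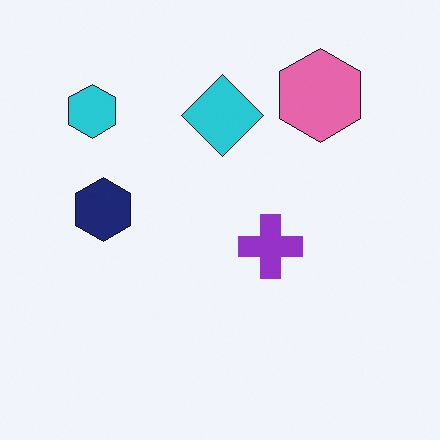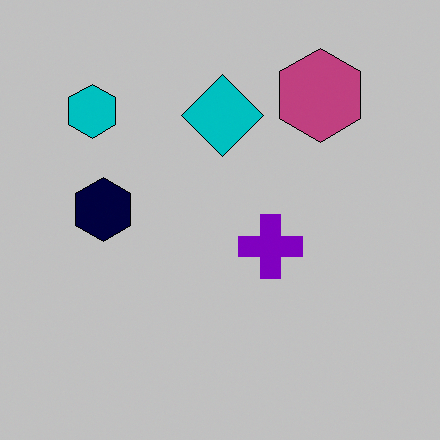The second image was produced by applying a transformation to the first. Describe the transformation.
Aggressively posterized.

Each flat color has snapped to a coarser quantized level — most visibly, the near-white background has dropped to a flat grey.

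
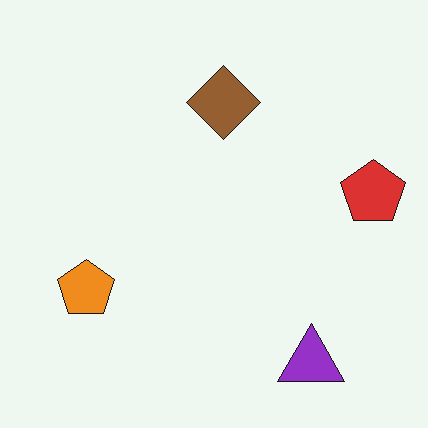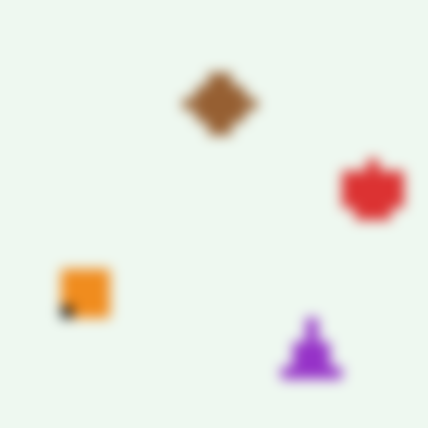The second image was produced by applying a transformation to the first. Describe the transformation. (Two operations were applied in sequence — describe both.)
The second image is the first heavily pixelated into large blocks, then strongly gaussian-blurred.

Shapes are reduced to large square blocks; fine edges and outlines are lost — a downscale-then-upscale (mosaic) effect. Shape edges and outlines are uniformly softened across the whole image.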